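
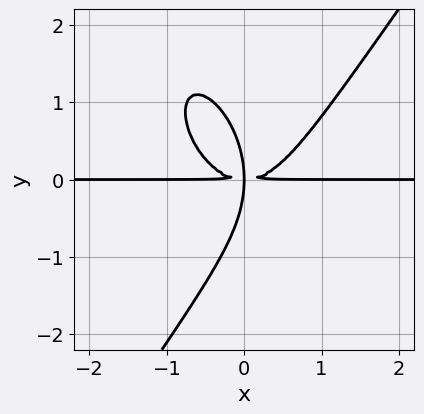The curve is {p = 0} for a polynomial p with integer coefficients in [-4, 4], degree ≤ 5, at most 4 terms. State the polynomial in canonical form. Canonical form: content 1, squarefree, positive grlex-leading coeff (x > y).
(a) deg p = 4. A generic line meets the curve in up to 4 points.
(b) Checking where it meets the axes: every point of the x-axis in the box is on the curve.
(c) Fitting integer coefficients to these (and the overall shape) gives p.

3*x^3*y - y^4 - 3*x*y^2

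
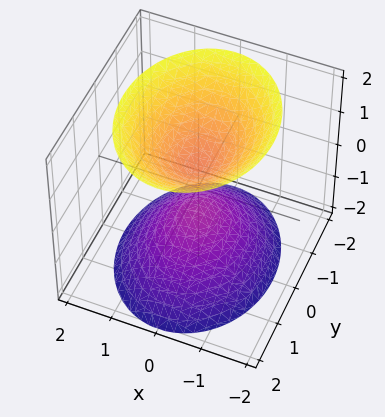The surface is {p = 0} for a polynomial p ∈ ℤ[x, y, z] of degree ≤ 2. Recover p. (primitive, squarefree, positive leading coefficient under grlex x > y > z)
(a) There are 2 components.
(b) Degree: two sheets facing apart; a quadric, so deg p = 2.
(c) Symmetries: the y ↦ −y reflection is a symmetry, so y appears only in even powers; it's symmetric under z → −z, forcing even powers of z; it's symmetric under x → −x, forcing even powers of x.
(d) Against the integer gridlines: it misses every integer gridline on the x-axis; it misses every integer gridline on the y-axis.
(e) Fitting integer coefficients to these (and the overall shape) gives p.

3*x^2 + 2*y^2 - 2*z^2 + 1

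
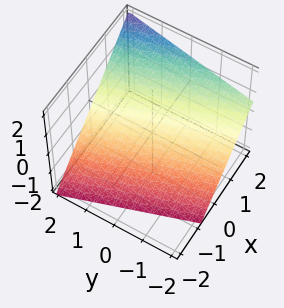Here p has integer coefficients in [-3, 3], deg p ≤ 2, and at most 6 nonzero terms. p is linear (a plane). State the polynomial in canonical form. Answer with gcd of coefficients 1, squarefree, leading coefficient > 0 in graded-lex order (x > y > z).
(a) The degree is 1 — the surface is flat (a plane).
(b) Reading off the gridlines: it meets the y-axis at y = 2 (among the integer gridlines).
(c) Putting this together gives p.

3*x + y - 3*z - 2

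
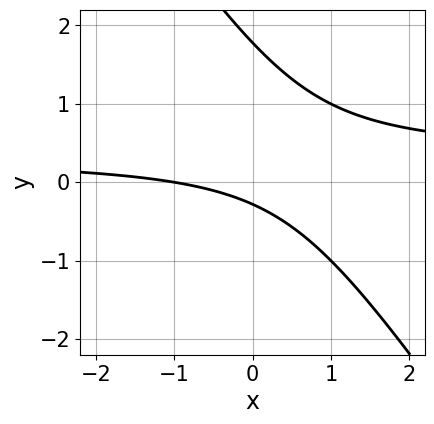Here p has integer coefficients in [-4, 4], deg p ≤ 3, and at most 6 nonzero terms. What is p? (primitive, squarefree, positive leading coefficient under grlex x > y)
First, deg p = 2. No degree-1 curve has this shape.
Next, from the axis intercepts and sections: it meets the x-axis at x = -1 (among the integer gridlines).
Finally, putting this together gives p.

3*x*y + 2*y^2 - x - 3*y - 1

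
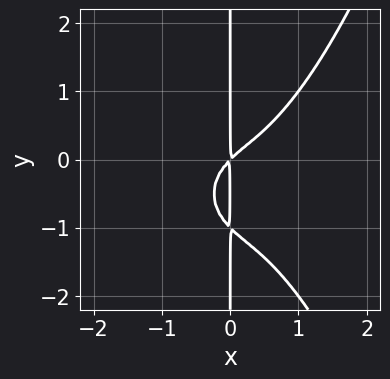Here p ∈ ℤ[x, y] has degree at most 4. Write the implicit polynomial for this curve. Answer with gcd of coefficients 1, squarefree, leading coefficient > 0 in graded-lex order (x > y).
x^4 - x*y^2 + x^2 - x*y

1. deg p = 4. A generic line meets the curve in up to 4 points.
2. From the visible intercepts: every point of the y-axis in the box is on the curve.
3. Together with the visible shape, these determine p as stated.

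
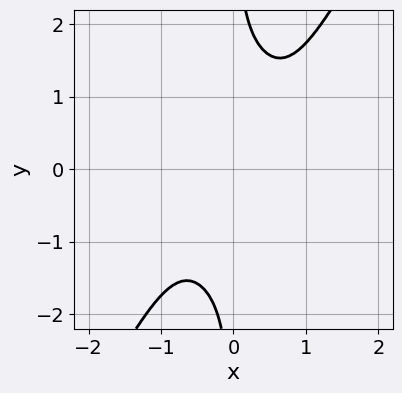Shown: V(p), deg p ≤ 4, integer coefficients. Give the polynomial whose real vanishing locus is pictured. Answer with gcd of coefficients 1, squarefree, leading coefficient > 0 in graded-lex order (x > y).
2*x^4 + x^2*y^2 - x*y^3 - x*y + 2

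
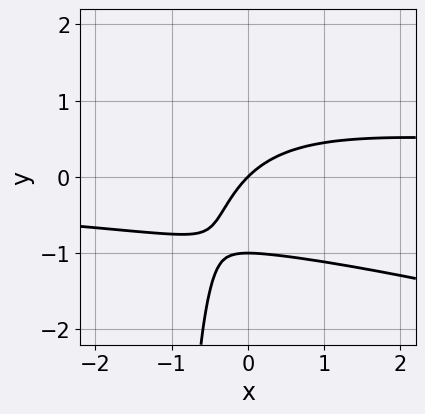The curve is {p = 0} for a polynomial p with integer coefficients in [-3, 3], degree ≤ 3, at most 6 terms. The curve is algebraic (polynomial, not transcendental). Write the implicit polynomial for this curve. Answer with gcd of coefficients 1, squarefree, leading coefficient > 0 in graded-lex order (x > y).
x^2*y + 3*x*y^2 + 3*y^2 - 3*x + 3*y

First, deg p = 3. No degree-2 curve has this shape.
Then, from the visible intercepts: it meets the x-axis at x = 0 (among the integer gridlines); among the integer gridlines, it crosses the y-axis at y ∈ {-1, 0}.
Finally, together with the visible shape, these determine p as stated.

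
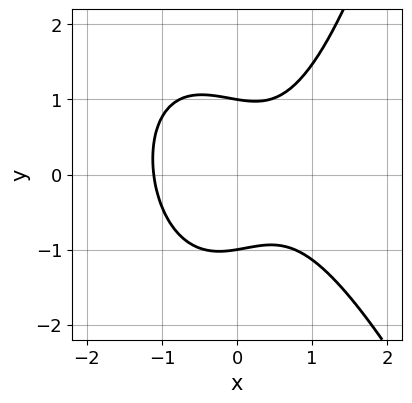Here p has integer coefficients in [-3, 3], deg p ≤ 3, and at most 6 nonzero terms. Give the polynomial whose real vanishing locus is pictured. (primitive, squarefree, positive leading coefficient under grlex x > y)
1. The degree is 3 — a generic line meets the curve in up to 3 points.
2. From the visible intercepts: the y-axis gridline crossings are at y ∈ {-1, 1}.
3. Putting this together gives p.

3*x^3 + x^2*y - 3*y^2 - x + 3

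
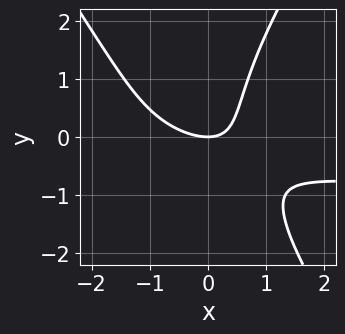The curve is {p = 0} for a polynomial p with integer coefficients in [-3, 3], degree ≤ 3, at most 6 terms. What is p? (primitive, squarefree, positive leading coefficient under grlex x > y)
2*x^2*y - y^3 + 2*x^2 + 3*x*y - 3*y

(a) The degree is 3 — a generic line meets the curve in up to 3 points.
(b) Reading off the gridlines: one y-axis crossing is at y = 0; it meets the x-axis at x = 0 (among the integer gridlines).
(c) Matching integer coefficients to the picture gives p.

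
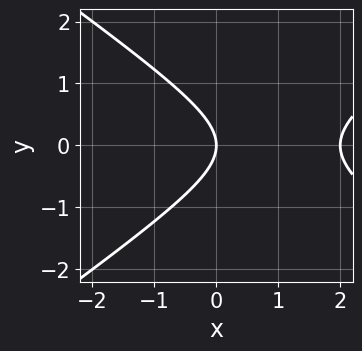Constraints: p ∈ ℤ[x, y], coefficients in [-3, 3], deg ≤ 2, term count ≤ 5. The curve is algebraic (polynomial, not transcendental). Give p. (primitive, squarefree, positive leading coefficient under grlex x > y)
x^2 - 2*y^2 - 2*x

The degree is 2 — a generic line meets the curve in up to 2 points.
Symmetries: mirror symmetry y ↦ −y ⇒ only even powers of y.
Reading off the gridlines: the x-axis gridline crossings are at x ∈ {0, 2}; it meets the y-axis at y = 0 (among the integer gridlines).
Putting this together gives p.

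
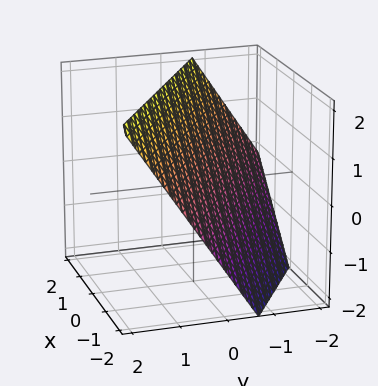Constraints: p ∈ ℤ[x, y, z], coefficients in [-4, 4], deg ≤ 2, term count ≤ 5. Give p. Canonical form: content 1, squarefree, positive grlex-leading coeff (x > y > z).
2*x + 3*y - 2*z + 2

(a) Degree: the surface is flat (a plane), so deg p = 1.
(b) Against the integer gridlines: it meets the x-axis at x = -1 (among the integer gridlines); it meets the z-axis at z = 1 (among the integer gridlines).
(c) Putting this together gives p.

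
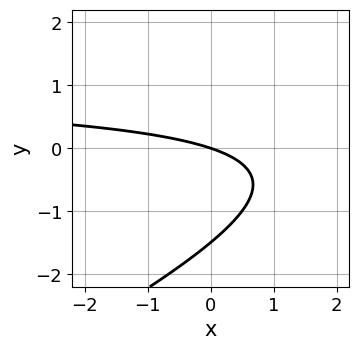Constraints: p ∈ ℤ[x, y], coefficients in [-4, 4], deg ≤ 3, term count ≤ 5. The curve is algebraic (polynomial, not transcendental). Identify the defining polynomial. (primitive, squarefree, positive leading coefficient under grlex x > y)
x*y - 2*y^2 - x - 3*y

(a) deg p = 2. No degree-1 curve has this shape.
(b) Against the integer gridlines: it meets the y-axis at y = 0 (among the integer gridlines); it crosses the x-axis at the gridline x = 0.
(c) Assembling these constraints gives the stated polynomial.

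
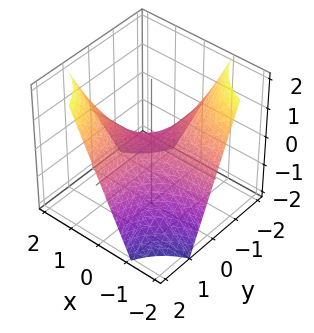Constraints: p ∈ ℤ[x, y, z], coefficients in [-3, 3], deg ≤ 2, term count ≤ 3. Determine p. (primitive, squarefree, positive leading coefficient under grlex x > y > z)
x*y - z

1. deg p = 2. A saddle surface; a quadric.
2. Checking where it meets the axes: it crosses the z-axis at the gridline z = 0; every point of the y-axis in the box is on the surface; every point of the x-axis in the box is on the surface.
3. Fitting integer coefficients to these (and the overall shape) gives p.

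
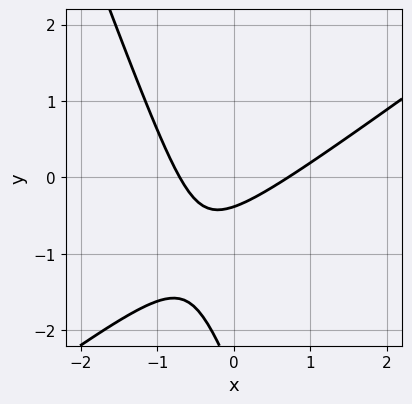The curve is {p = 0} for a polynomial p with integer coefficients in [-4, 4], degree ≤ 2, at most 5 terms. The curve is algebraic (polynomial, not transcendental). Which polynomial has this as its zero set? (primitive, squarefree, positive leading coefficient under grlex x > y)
2*x^2 - 2*x*y - y^2 - 3*y - 1

(a) deg p = 2.
(b) Solving for integer coefficients yields p as stated.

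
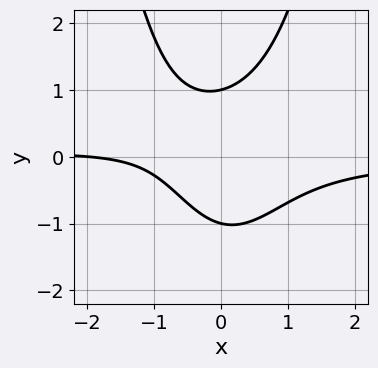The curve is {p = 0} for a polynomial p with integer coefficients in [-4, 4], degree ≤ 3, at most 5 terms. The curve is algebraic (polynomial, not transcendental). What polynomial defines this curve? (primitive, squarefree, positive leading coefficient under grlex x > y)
First, the degree is 3 — a generic line meets the curve in up to 3 points.
Then, observable constraints: the y-axis gridline crossings are at y ∈ {-1, 1}; one x-axis crossing is at x = -2.
Finally, the integer polynomial consistent with all of this is the stated p.

3*x^2*y - 2*y^2 + x + 2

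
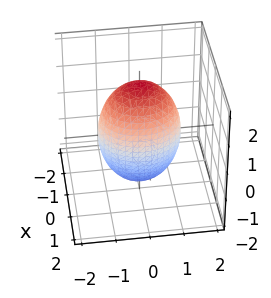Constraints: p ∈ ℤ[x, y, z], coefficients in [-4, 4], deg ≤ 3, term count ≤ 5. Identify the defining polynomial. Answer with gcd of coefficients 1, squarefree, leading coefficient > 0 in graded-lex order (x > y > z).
3*x^2 + 2*y^2 + z^2 - 3

Degree: a closed, bounded, convex surface; a quadric, so deg p = 2.
Symmetries: the x ↦ −x reflection is a symmetry, so x appears only in even powers; mirror symmetry y ↦ −y ⇒ only even powers of y; the z ↦ −z reflection is a symmetry, so z appears only in even powers.
Against the integer gridlines: the x-axis gridline crossings are at x ∈ {-1, 1}.
The integer polynomial consistent with all of this is the stated p.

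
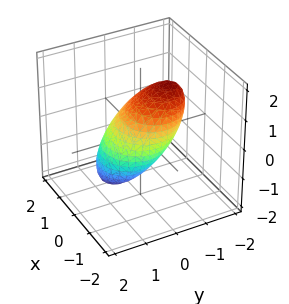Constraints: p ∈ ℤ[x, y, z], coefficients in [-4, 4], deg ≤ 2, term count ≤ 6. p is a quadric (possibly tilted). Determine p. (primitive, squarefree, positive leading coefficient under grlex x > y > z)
3*x^2 + x*z + 3*y^2 + 3*y*z + 2*z^2 - 3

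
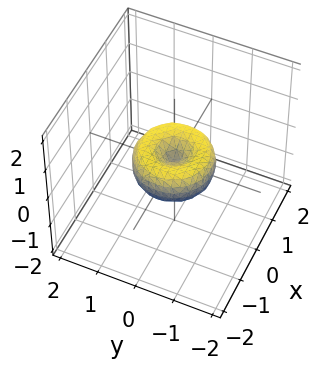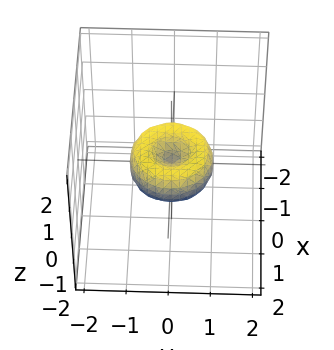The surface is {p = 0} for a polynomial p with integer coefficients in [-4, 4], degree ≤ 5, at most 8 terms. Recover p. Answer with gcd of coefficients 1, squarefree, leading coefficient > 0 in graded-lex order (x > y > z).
x^4 + 2*x^2*y^2 + y^4 - x^2 - y^2 + z^2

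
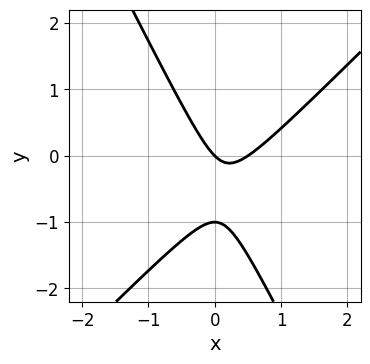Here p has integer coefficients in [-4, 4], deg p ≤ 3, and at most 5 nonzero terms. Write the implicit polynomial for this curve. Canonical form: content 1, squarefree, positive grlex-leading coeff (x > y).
2*x^2 - x*y - y^2 - x - y

Degree: the shape is more complex than any degree-1 curve, so deg p = 2.
Against the integer gridlines: among the integer gridlines, it crosses the y-axis at y ∈ {-1, 0}; one x-axis crossing is at x = 0.
Matching integer coefficients to the picture gives p.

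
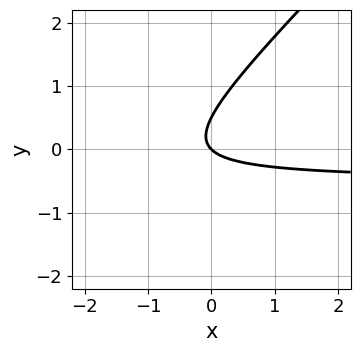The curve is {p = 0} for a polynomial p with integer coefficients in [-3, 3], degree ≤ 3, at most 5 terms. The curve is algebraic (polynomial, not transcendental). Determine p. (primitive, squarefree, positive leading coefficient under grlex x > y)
First, deg p = 2.
Next, from the visible intercepts: it crosses the y-axis at the gridline y = 0; it meets the x-axis at x = 0 (among the integer gridlines).
Finally, putting this together gives p.

2*x*y - 2*y^2 + x + y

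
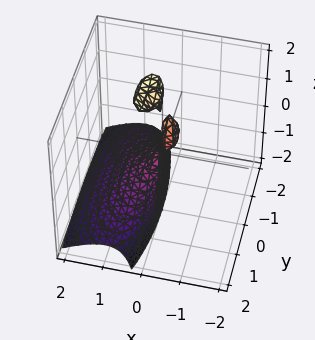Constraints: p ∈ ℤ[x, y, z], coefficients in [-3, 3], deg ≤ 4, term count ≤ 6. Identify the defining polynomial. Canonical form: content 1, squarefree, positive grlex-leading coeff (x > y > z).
There are 3 components.
Degree: a generic line meets the surface in up to 3 points, so deg p = 3.
Reading off the gridlines: the visible z-axis segment lies entirely on the surface.
Putting this together gives p.

x^3 - 2*x*z^2 + 3*x^2 + 3*x*z + y^2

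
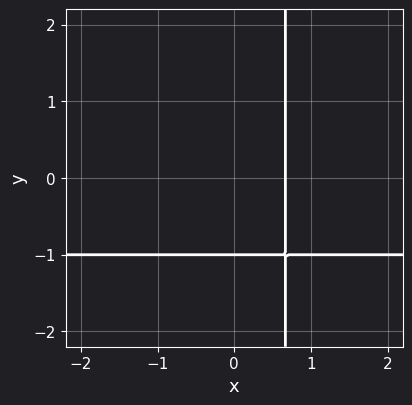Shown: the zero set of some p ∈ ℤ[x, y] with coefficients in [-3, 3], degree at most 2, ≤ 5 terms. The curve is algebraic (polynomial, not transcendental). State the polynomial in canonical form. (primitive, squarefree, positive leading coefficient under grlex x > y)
3*x*y + 3*x - 2*y - 2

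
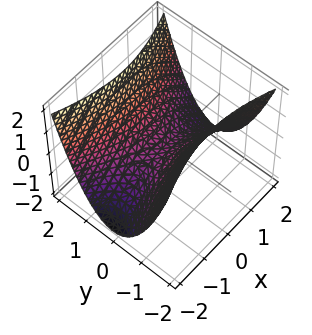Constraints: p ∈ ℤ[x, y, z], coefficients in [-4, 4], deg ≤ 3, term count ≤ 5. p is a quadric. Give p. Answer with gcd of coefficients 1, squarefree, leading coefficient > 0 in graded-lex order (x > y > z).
x^2 - 3*y^2 + 3*z

First, the degree is 2 — a hyperbolic paraboloid; a quadric.
Next, symmetries: mirror symmetry x ↦ −x ⇒ only even powers of x; mirror symmetry y ↦ −y ⇒ only even powers of y.
Then, against the integer gridlines: it crosses the x-axis at the gridline x = 0; it crosses the y-axis at the gridline y = 0; it crosses the z-axis at the gridline z = 0.
Finally, assembling these constraints gives the stated polynomial.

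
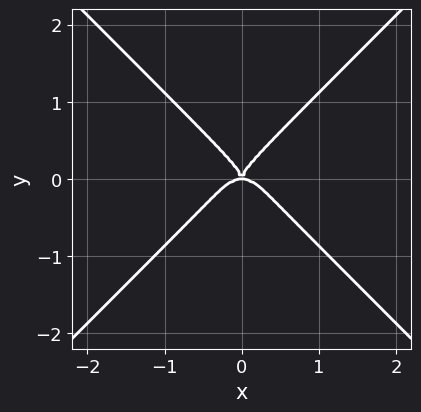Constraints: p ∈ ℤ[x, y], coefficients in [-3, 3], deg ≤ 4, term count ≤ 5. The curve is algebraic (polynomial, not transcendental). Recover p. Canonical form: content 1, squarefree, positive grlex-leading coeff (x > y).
2*x^4 - 2*y^4 + x^2*y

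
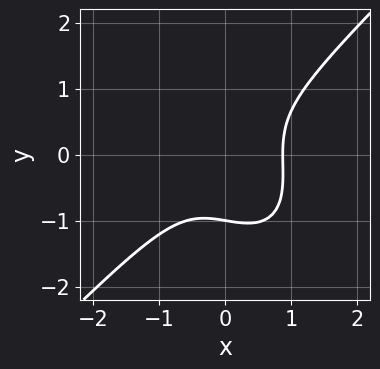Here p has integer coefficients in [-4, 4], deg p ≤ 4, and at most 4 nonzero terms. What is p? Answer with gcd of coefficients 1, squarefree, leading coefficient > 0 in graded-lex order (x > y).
1. deg p = 3.
2. Checking where it meets the axes: it crosses the y-axis at the gridline y = -1.
3. Assembling these constraints gives the stated polynomial.

3*x^3 - x*y^2 - 2*y^3 - 2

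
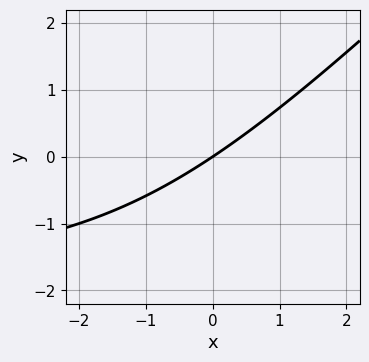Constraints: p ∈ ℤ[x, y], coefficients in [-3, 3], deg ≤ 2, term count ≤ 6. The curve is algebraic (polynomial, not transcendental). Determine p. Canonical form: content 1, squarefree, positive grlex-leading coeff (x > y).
(a) Degree: no degree-1 curve has this shape, so deg p = 2.
(b) Checking where it meets the axes: it meets the y-axis at y = 0 (among the integer gridlines); it meets the x-axis at x = 0 (among the integer gridlines).
(c) Fitting integer coefficients to these (and the overall shape) gives p.

x*y - y^2 + 2*x - 3*y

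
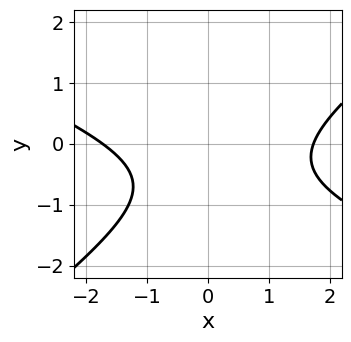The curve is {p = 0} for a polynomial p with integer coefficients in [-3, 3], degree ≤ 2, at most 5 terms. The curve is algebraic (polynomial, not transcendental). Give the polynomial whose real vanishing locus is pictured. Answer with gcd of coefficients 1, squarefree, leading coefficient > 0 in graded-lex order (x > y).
x^2 + x*y - 3*y^2 - 3*y - 3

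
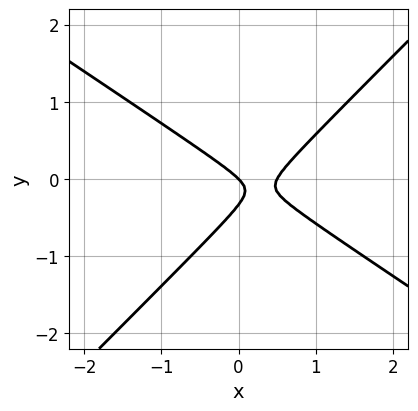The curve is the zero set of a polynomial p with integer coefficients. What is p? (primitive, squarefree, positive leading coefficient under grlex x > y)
2*x^2 + x*y - 3*y^2 - x - y

1. The degree is 2 — a generic line meets the curve in up to 2 points.
2. From the visible intercepts: it meets the x-axis at x = 0 (among the integer gridlines); it meets the y-axis at y = 0 (among the integer gridlines).
3. Assembling these constraints gives the stated polynomial.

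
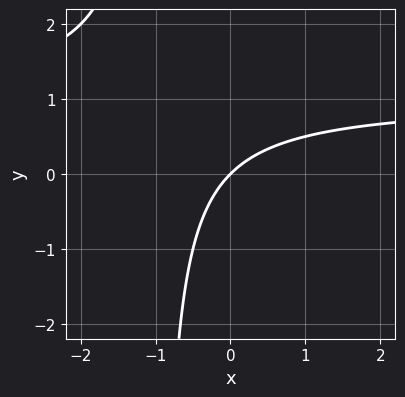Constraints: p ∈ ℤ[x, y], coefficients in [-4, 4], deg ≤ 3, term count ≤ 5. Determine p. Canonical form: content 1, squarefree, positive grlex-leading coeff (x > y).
x*y - x + y

Degree: the shape is more complex than any degree-1 curve, so deg p = 2.
Observable constraints: it crosses the y-axis at the gridline y = 0; it crosses the x-axis at the gridline x = 0.
Fitting integer coefficients to these (and the overall shape) gives p.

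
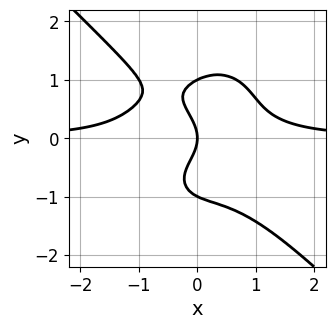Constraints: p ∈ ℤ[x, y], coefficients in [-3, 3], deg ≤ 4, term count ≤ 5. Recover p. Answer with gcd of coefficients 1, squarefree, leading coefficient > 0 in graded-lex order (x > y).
3*x^3*y + x^2*y^2 + 2*y^4 - 2*y^2 - 2*x

deg p = 4.
Reading off the gridlines: it crosses the x-axis at the gridline x = 0; among the integer gridlines, it crosses the y-axis at y ∈ {-1, 0, 1}.
Fitting integer coefficients to these (and the overall shape) gives p.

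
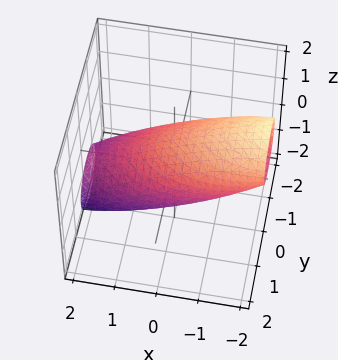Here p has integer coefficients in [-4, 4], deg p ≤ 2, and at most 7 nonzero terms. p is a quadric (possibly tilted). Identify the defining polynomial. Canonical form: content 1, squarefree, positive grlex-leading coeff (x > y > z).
(a) The degree is 2 — a generic line meets the surface in up to 2 points.
(b) Checking where it meets the axes: the z-axis gridline crossings are at z ∈ {-1, 1}; the y-axis gridline crossings are at y ∈ {-1, 1}.
(c) Fitting integer coefficients to these (and the overall shape) gives p.

x^2 + 3*x*z + 3*y^2 + 3*z^2 - 3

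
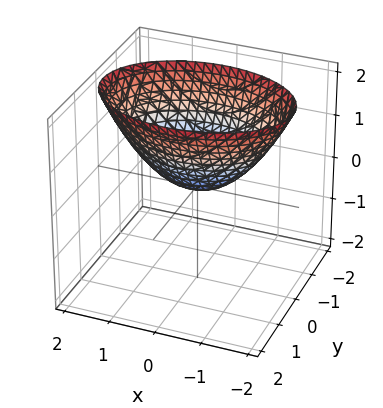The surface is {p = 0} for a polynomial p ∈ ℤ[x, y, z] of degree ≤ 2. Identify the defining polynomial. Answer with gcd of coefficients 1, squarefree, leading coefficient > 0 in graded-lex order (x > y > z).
x^2 + 2*y^2 - 2*z

(a) Degree: a single bowl opening along one axis; a quadric, so deg p = 2.
(b) Symmetries: mirror symmetry x ↦ −x ⇒ only even powers of x; the y ↦ −y reflection is a symmetry, so y appears only in even powers.
(c) Reading off the gridlines: it meets the x-axis at x = 0 (among the integer gridlines); it meets the z-axis at z = 0 (among the integer gridlines); it meets the y-axis at y = 0 (among the integer gridlines).
(d) Matching integer coefficients to the picture gives p.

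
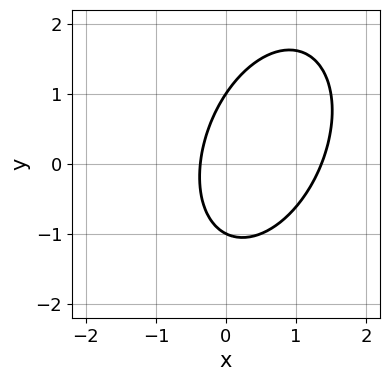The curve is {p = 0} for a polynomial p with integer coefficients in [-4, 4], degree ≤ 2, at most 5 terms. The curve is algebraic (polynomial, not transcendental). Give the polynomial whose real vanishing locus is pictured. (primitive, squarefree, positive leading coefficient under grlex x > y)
1. Degree: no degree-1 curve has this shape, so deg p = 2.
2. From the axis intercepts and sections: among the integer gridlines, it crosses the y-axis at y ∈ {-1, 1}.
3. The integer polynomial consistent with all of this is the stated p.

2*x^2 - x*y + y^2 - 2*x - 1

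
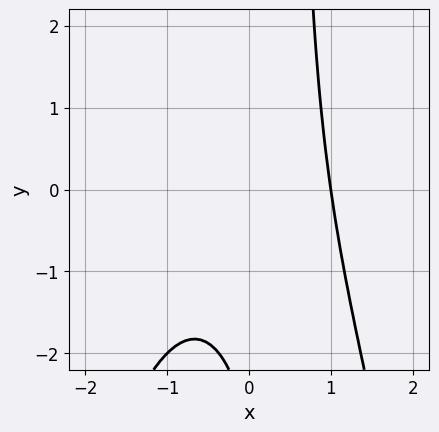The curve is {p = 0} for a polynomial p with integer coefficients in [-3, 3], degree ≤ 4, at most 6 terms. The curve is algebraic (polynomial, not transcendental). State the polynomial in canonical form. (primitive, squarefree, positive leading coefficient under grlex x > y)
2*x^3 + 2*x*y + x - y - 3

The degree is 3 — a generic line meets the curve in up to 3 points.
Reading off the gridlines: no y-intercept at any integer in the box; it crosses the x-axis at the gridline x = 1.
Together with the visible shape, these determine p as stated.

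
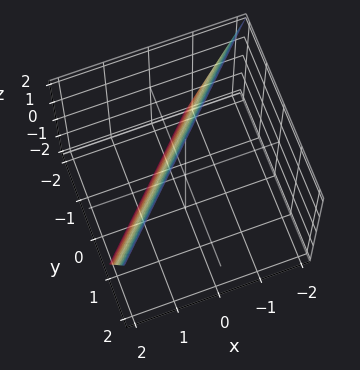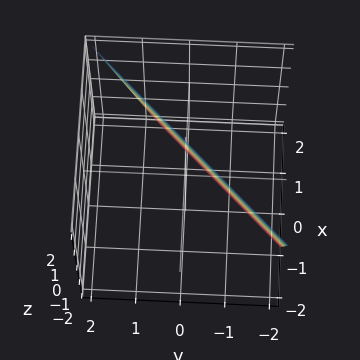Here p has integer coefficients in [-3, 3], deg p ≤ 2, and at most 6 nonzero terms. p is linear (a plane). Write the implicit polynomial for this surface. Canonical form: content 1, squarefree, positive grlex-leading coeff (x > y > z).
3*x - 3*y + z - 2

1. Degree: the surface is flat (a plane), so deg p = 1.
2. Against the integer gridlines: it crosses the z-axis at the gridline z = 2.
3. Assembling these constraints gives the stated polynomial.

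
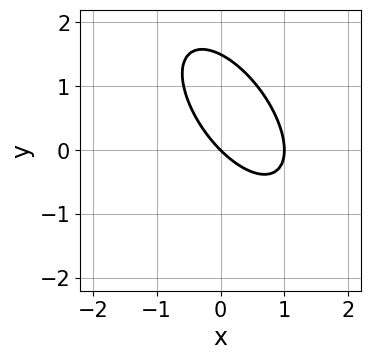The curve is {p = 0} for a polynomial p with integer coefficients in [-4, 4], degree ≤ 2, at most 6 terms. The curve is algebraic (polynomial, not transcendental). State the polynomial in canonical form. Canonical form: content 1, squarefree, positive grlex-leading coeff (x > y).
3*x^2 + 3*x*y + 2*y^2 - 3*x - 3*y

1. deg p = 2. No degree-1 curve has this shape.
2. From the axis intercepts and sections: it meets the y-axis at y = 0 (among the integer gridlines); the x-axis gridline crossings are at x ∈ {0, 1}.
3. Putting this together gives p.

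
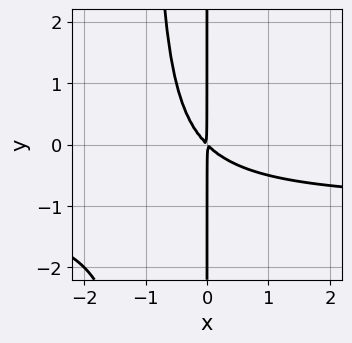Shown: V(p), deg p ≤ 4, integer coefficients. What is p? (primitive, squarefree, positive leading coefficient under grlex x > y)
x^2*y + x^2 + x*y

First, degree: no degree-2 curve has this shape, so deg p = 3.
Next, observable constraints: the visible y-axis segment lies entirely on the curve.
Finally, matching integer coefficients to the picture gives p.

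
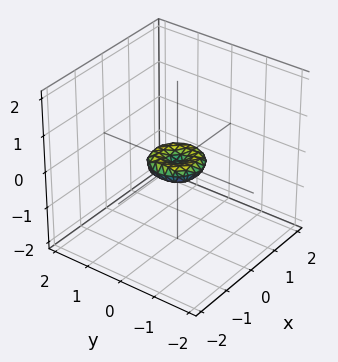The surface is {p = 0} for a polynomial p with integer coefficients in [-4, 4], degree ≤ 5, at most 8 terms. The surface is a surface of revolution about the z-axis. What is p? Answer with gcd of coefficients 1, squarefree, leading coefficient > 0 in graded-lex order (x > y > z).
(a) deg p = 4. A generic line meets the surface in up to 4 points.
(b) By symmetry, the surface is invariant under rotation about z: p = q(x² + y², z).
(c) Against the integer gridlines: it meets the y-axis at y = 0 (among the integer gridlines); one x-axis crossing is at x = 0.
(d) The integer polynomial consistent with all of this is the stated p.

2*x^4 + 4*x^2*y^2 + 2*y^4 - x^2 - y^2 + 3*z^2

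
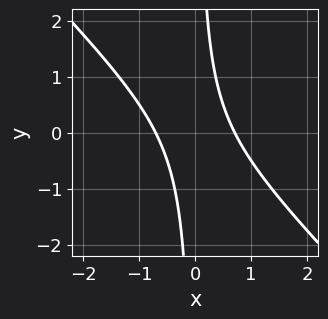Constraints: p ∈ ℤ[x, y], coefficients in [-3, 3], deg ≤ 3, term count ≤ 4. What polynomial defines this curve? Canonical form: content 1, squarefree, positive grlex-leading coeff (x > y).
2*x^2 + 2*x*y - 1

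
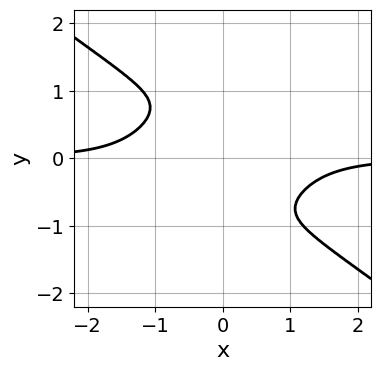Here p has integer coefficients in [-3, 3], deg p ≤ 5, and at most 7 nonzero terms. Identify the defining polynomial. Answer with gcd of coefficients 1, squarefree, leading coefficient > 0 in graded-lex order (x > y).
2*x^3*y - 2*x*y^3 + 2*y^4 - 3*y^2 + 2

(a) The degree is 4 — no degree-3 curve has this shape.
(b) Against the integer gridlines: the curve avoids every integer x-axis point in the box; it misses every integer gridline on the y-axis.
(c) Putting this together gives p.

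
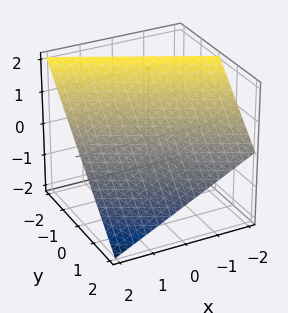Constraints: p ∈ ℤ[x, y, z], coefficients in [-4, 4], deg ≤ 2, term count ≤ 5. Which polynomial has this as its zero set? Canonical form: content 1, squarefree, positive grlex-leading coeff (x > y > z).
x + 2*y + 2*z - 2

(a) The degree is 1 — every cross-section is a straight line — this is a plane.
(b) Observable constraints: it meets the x-axis at x = 2 (among the integer gridlines); it crosses the z-axis at the gridline z = 1.
(c) Solving for integer coefficients yields p as stated. Check: (0, 1, 0) on the y-axis lies on the surface, and p(0, 1, 0) = 0. ✓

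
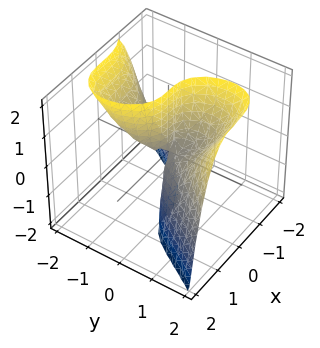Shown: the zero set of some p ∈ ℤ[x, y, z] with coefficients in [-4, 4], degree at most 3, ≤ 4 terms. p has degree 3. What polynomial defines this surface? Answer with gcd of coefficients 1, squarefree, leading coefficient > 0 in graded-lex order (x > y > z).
First, degree: no degree-2 surface has this shape, so deg p = 3.
Then, observable constraints: it crosses the y-axis at the gridline y = 0; it meets the x-axis at x = 0 (among the integer gridlines); every point of the z-axis in the box is on the surface.
Finally, the integer polynomial consistent with all of this is the stated p.

2*x^3 - y^3 + 2*y*z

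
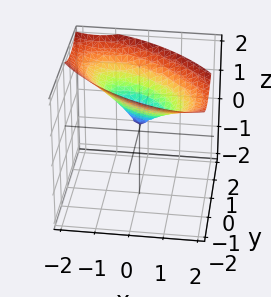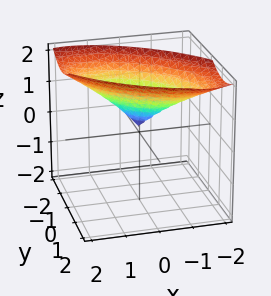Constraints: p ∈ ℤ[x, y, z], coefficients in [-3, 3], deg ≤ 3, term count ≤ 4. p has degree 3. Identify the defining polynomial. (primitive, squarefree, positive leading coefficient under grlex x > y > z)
First, the degree is 3 — the shape is more complex than any degree-2 surface.
Next, reading off the gridlines: one y-axis crossing is at y = 0; it crosses the z-axis at the gridline z = 0.
Finally, assembling these constraints gives the stated polynomial.

z^3 - 2*x^2 - 3*x*y - 3*y^2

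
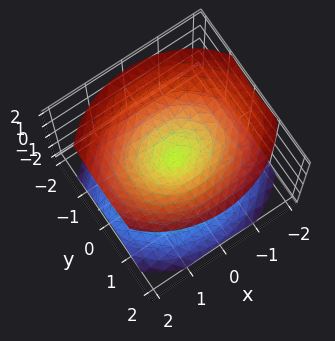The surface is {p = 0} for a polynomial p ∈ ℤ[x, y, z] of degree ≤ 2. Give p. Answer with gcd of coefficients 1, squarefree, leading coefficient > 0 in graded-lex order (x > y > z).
2*x^2 + 3*y^2 - 3*z^2

First, I count 2 distinct pieces.
Next, deg p = 2.
Next, symmetries: the x ↦ −x reflection is a symmetry, so x appears only in even powers; it's symmetric under z → −z, forcing even powers of z; it's symmetric under y → −y, forcing even powers of y.
Then, from the visible intercepts: it crosses the z-axis at the gridline z = 0; one x-axis crossing is at x = 0.
Finally, fitting integer coefficients to these (and the overall shape) gives p.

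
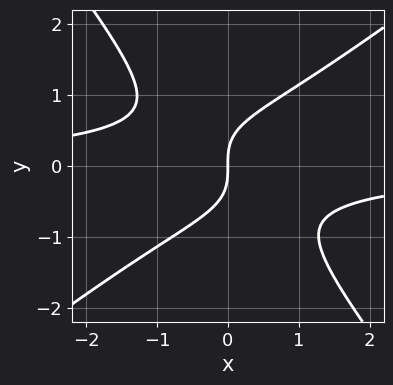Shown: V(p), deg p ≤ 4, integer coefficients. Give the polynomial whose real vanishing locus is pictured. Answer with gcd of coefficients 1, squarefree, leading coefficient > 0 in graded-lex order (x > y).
First, deg p = 3.
Next, against the integer gridlines: it meets the y-axis at y = 0 (among the integer gridlines); it crosses the x-axis at the gridline x = 0.
Finally, fitting integer coefficients to these (and the overall shape) gives p.

2*x^2*y - x*y^2 - 2*y^3 + 2*x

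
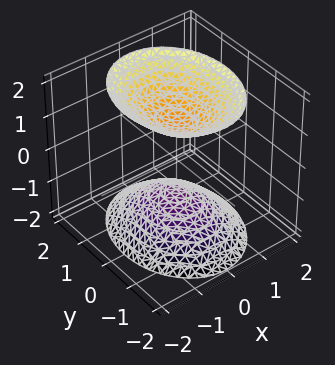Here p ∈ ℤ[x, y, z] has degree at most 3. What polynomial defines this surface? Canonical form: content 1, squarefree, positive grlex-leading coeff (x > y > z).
3*x^2 + 2*y^2 - 2*z^2 + 2

First, the picture has 2 separate pieces. They look like related sheets of one shape, so recover p as a whole.
Next, deg p = 2. Two separate bowl-shaped sheets opening away from each other; a quadric.
Next, symmetries: it's symmetric under z → −z, forcing even powers of z; mirror symmetry y ↦ −y ⇒ only even powers of y; the x ↦ −x reflection is a symmetry, so x appears only in even powers.
Then, reading off the gridlines: no y-intercept at any integer in the box; the surface avoids every integer x-axis point in the box; the z-axis gridline crossings are at z ∈ {-1, 1}.
Finally, fitting integer coefficients to these (and the overall shape) gives p.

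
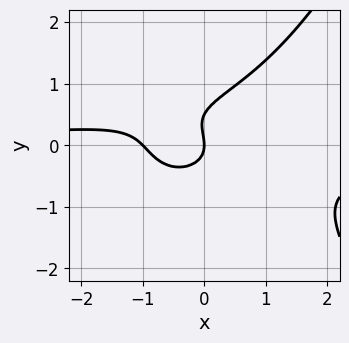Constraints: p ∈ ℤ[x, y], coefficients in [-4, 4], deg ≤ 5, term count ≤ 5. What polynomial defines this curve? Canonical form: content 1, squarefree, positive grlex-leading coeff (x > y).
(a) Degree: the shape is more complex than any degree-3 curve, so deg p = 4.
(b) From the axis intercepts and sections: it meets the y-axis at y = 0 (among the integer gridlines); among the integer gridlines, it crosses the x-axis at x ∈ {-1, 0}.
(c) Putting this together gives p.

x^3*y - 2*y^3 + x^2 + y^2 + x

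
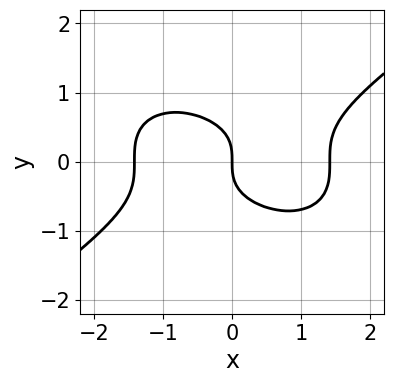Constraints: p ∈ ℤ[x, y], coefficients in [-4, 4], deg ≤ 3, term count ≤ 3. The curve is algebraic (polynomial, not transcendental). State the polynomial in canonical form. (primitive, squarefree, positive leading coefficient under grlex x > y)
First, deg p = 3. The shape is more complex than any degree-2 curve.
Next, reading off the gridlines: it meets the y-axis at y = 0 (among the integer gridlines); it crosses the x-axis at the gridline x = 0.
Finally, these observations pin down the coefficients.

x^3 - 3*y^3 - 2*x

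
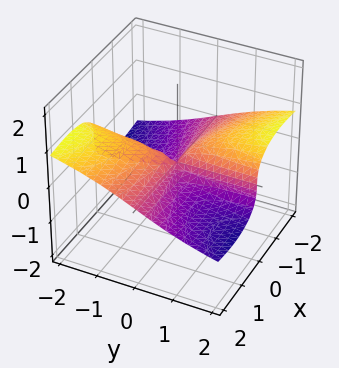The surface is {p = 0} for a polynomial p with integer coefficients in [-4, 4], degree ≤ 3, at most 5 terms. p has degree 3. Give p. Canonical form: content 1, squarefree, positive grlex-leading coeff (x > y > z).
x^2*z + 2*z^3 + x*y

1. Degree: the shape is more complex than any degree-2 surface, so deg p = 3.
2. From the axis intercepts and sections: every point of the y-axis in the box is on the surface; it crosses the z-axis at the gridline z = 0; the visible x-axis segment lies entirely on the surface.
3. Fitting integer coefficients to these (and the overall shape) gives p.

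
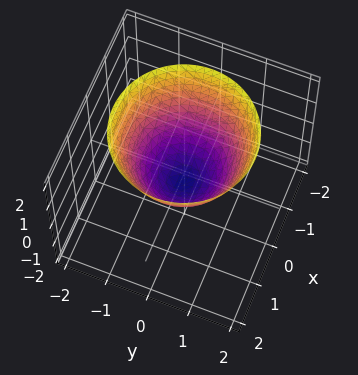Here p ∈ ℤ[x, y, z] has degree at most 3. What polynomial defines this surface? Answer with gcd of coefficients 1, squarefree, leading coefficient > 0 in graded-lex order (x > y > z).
2*x^2 + 2*y^2 - 2*z - 1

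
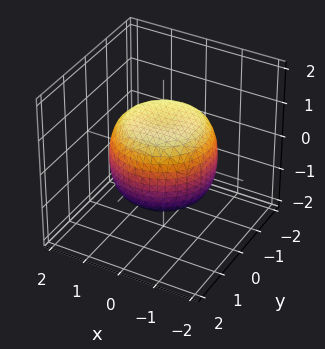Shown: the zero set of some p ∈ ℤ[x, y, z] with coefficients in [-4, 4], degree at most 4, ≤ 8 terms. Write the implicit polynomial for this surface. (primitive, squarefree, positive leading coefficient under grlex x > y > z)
2*x^4 + 4*x^2*y^2 + 2*y^4 - 2*x^2 - 2*y^2 + 3*z^2 - 3

First, deg p = 4. A generic line meets the surface in up to 4 points.
Then, by symmetry, the surface is invariant under rotation about z: p = q(x² + y², z).
Next, reading off the gridlines: among the integer gridlines, it crosses the z-axis at z ∈ {-1, 1}; a circular section at z = -1 has radius exactly 1.
Finally, together with the visible shape, these determine p as stated.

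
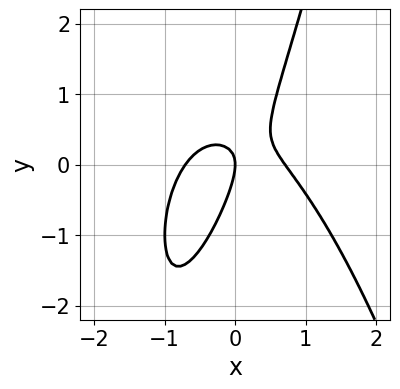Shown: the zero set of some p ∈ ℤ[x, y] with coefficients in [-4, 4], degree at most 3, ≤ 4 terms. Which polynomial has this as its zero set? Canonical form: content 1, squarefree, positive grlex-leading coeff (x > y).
2*x^3 + 2*x*y - y^2 - x

1. The degree is 3 — no degree-2 curve has this shape.
2. Against the integer gridlines: it meets the y-axis at y = 0 (among the integer gridlines); it crosses the x-axis at the gridline x = 0.
3. Solving for integer coefficients yields p as stated.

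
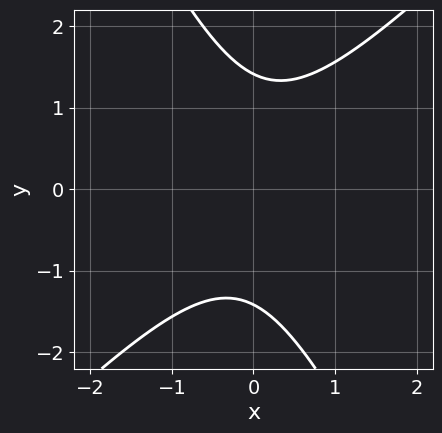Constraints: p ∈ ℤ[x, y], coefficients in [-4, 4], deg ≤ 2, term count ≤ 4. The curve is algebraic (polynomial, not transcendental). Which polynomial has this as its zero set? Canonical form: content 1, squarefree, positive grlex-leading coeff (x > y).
2*x^2 - x*y - y^2 + 2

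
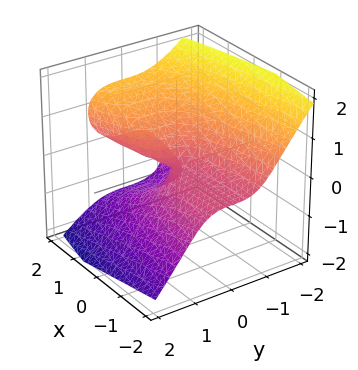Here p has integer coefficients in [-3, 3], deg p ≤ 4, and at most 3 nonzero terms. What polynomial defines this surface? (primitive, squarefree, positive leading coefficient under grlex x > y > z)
deg p = 3. A generic line meets the surface in up to 3 points.
From the visible intercepts: the visible x-axis segment lies entirely on the surface; one z-axis crossing is at z = 0; one y-axis crossing is at y = 0.
Fitting integer coefficients to these (and the overall shape) gives p.

y^3 + z^3 - x*z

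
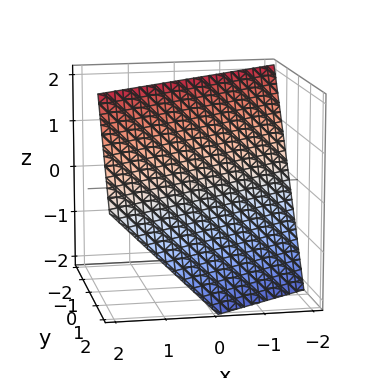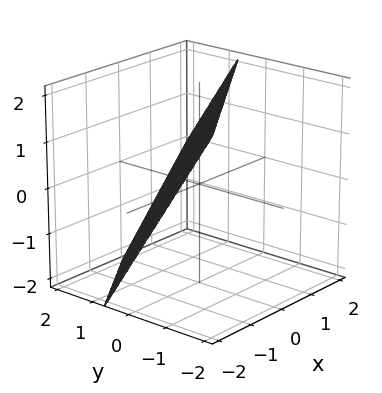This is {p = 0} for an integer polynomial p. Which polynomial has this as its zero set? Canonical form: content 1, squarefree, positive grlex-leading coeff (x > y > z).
2*x - 3*y - 2*z + 2

deg p = 1. The surface is flat (a plane).
Against the integer gridlines: one z-axis crossing is at z = 1; it crosses the x-axis at the gridline x = -1.
These observations pin down the coefficients.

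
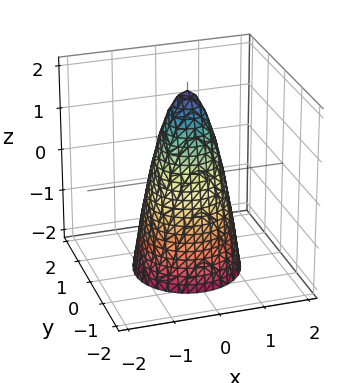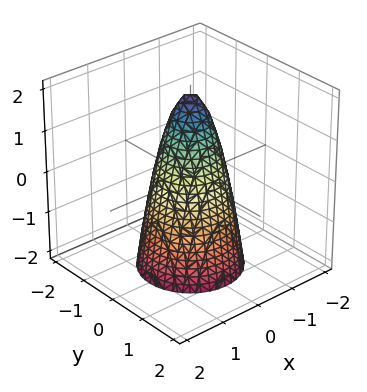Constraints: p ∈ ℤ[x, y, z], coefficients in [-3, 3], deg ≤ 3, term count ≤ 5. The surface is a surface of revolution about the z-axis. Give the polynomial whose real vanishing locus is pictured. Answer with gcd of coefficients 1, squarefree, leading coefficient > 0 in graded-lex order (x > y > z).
3*x^2 + 3*y^2 + z - 2

First, degree: no degree-1 surface has this shape, so deg p = 2.
Then, by symmetry, every cross-section ⟂ z is a circle, so x, y appear only via x² + y².
Then, observable constraints: a circular section at z = -1 has radius exactly 1; one z-axis crossing is at z = 2.
Finally, fitting integer coefficients to these (and the overall shape) gives p.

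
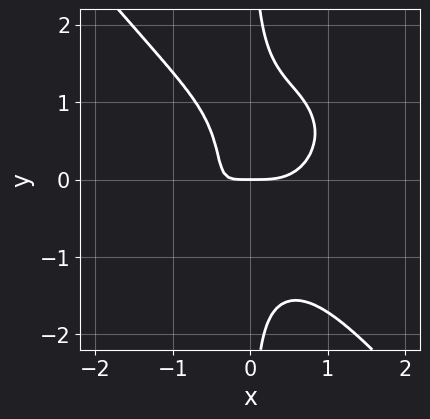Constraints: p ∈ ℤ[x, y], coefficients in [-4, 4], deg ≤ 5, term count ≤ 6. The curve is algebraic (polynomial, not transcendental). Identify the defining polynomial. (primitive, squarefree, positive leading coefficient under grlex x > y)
2*x^4 + x^2*y^2 + 2*x*y^3 - 2*x*y - y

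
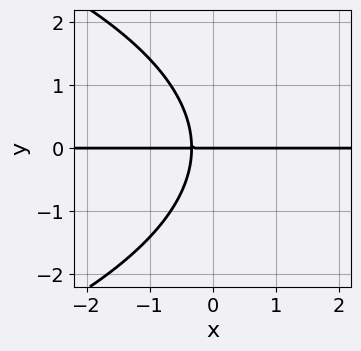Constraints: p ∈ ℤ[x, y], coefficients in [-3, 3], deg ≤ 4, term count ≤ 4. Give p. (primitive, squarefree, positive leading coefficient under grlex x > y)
y^3 + 3*x*y + y

(a) Degree: a generic line meets the curve in up to 3 points, so deg p = 3.
(b) From the axis intercepts and sections: the visible x-axis segment lies entirely on the curve; one y-axis crossing is at y = 0.
(c) These observations pin down the coefficients.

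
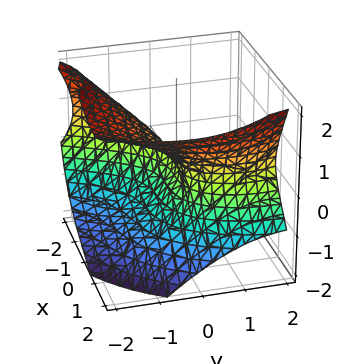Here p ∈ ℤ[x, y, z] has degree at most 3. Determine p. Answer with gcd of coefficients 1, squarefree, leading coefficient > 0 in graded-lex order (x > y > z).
First, deg p = 3. No degree-2 surface has this shape.
Then, from the axis intercepts and sections: one y-axis crossing is at y = 0; it crosses the z-axis at the gridline z = 0; it crosses the x-axis at the gridline x = 0.
Finally, assembling these constraints gives the stated polynomial.

x^3 + x*y*z + y^2 - 3*z^2 - 3*y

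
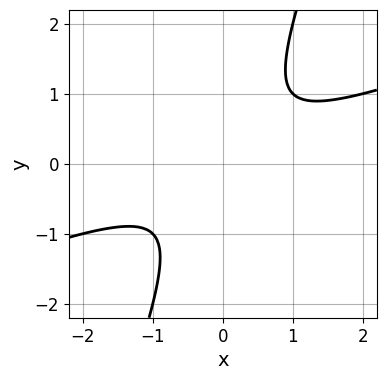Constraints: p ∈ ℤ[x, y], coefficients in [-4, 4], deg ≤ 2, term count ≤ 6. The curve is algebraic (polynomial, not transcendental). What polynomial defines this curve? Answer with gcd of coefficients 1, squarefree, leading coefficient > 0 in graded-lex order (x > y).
x^2 - 3*x*y + y^2 + 1

Degree: a generic line meets the curve in up to 2 points, so deg p = 2.
From the visible intercepts: no y-intercept at any integer in the box; no x-intercept at any integer in the box.
These observations pin down the coefficients.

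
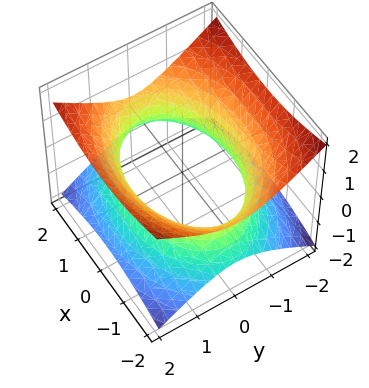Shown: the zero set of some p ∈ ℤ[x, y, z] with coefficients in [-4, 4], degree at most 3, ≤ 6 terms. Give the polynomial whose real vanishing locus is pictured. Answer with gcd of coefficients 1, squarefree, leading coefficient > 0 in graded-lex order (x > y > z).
1. deg p = 2.
2. Symmetries: the x ↦ −x reflection is a symmetry, so x appears only in even powers; mirror symmetry z ↦ −z ⇒ only even powers of z; it's symmetric under y → −y, forcing even powers of y.
3. From the visible intercepts: it misses every integer gridline on the z-axis.
4. The integer polynomial consistent with all of this is the stated p.

x^2 + 2*y^2 - 3*z^2 - 3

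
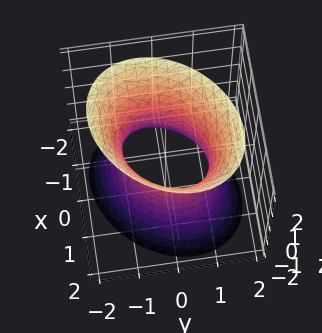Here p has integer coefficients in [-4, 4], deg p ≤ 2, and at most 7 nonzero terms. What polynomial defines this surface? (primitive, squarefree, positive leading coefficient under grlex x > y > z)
2*x^2 - x*y + 2*y^2 - z^2 - 2

1. The degree is 2 — a generic line meets the surface in up to 2 points.
2. Checking where it meets the axes: the surface avoids every integer z-axis point in the box; among the integer gridlines, it crosses the x-axis at x ∈ {-1, 1}; the y-axis gridline crossings are at y ∈ {-1, 1}.
3. Putting this together gives p.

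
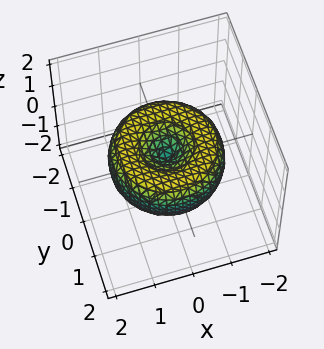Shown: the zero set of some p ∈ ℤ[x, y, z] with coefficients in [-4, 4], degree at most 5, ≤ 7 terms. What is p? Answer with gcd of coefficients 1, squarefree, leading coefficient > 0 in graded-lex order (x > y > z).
First, the degree is 4 — a generic line meets the surface in up to 4 points.
Then, symmetries: rotational symmetry about the z-axis ⇒ p depends on x, y only through x² + y².
Next, from the axis intercepts and sections: one y-axis crossing is at y = 0; one x-axis crossing is at x = 0.
Finally, assembling these constraints gives the stated polynomial.

x^4 + 2*x^2*y^2 + y^4 - 2*x^2 - 2*y^2 + 2*z^2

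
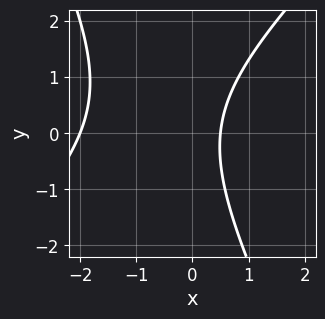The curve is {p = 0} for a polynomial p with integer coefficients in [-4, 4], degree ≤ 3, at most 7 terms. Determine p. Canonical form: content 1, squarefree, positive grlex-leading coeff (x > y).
2*x^2 - x*y - y^2 + 3*x - 2

1. Degree: the shape is more complex than any degree-1 curve, so deg p = 2.
2. Checking where it meets the axes: it crosses the x-axis at the gridline x = -2; no y-intercept at any integer in the box.
3. Putting this together gives p.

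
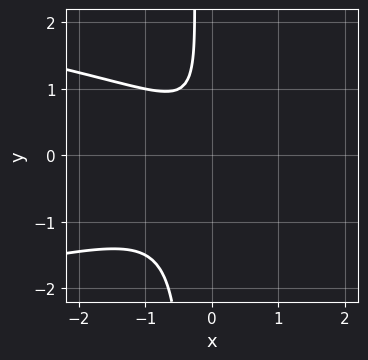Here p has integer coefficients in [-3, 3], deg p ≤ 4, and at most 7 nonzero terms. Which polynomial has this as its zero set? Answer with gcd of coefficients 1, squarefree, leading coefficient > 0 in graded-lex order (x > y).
3*x*y^2 + 2*x^2 + y^2 - y + 1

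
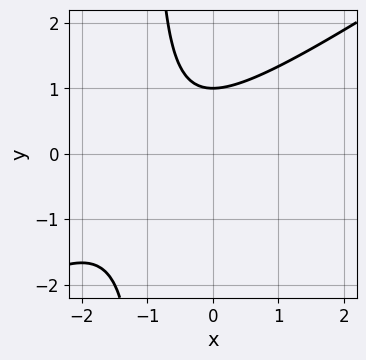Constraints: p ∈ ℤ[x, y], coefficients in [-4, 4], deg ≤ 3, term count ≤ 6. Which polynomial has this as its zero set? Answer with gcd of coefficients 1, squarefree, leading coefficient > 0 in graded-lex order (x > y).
2*x^2 - 3*x*y + 3*x - 3*y + 3

(a) Degree: no degree-1 curve has this shape, so deg p = 2.
(b) From the axis intercepts and sections: the curve avoids every integer x-axis point in the box; it crosses the y-axis at the gridline y = 1.
(c) Putting this together gives p.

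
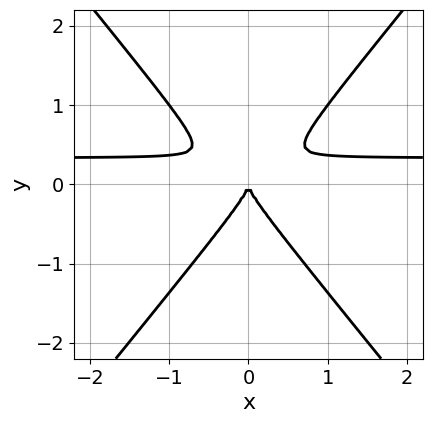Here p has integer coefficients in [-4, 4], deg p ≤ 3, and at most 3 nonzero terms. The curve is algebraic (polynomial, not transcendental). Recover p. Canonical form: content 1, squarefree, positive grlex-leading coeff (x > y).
Degree: no degree-2 curve has this shape, so deg p = 3.
Symmetries: it's symmetric under x → −x, forcing even powers of x.
Reading off the gridlines: it crosses the x-axis at the gridline x = 0; it meets the y-axis at y = 0 (among the integer gridlines).
Together with the visible shape, these determine p as stated.

3*x^2*y - 2*y^3 - x^2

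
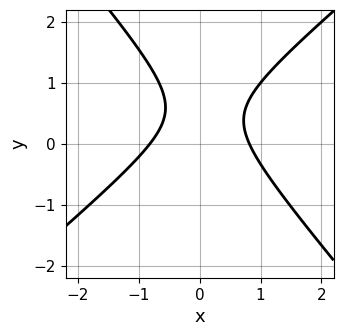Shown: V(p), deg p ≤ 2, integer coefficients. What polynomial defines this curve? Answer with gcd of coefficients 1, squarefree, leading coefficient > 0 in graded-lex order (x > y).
1. Degree: the shape is more complex than any degree-1 curve, so deg p = 2.
2. Checking where it meets the axes: the curve avoids every integer y-axis point in the box.
3. Fitting integer coefficients to these (and the overall shape) gives p.

3*x^2 - x*y - 3*y^2 + 3*y - 2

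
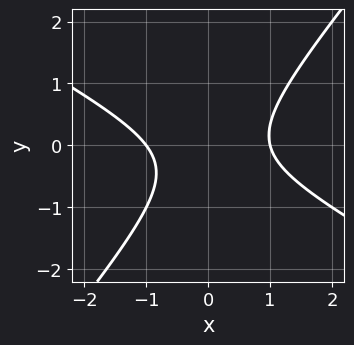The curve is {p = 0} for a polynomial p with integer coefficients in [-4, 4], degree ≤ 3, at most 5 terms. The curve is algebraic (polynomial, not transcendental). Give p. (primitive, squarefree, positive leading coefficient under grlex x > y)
First, deg p = 2. No degree-1 curve has this shape.
Then, reading off the gridlines: among the integer gridlines, it crosses the x-axis at x ∈ {-1, 1}; no y-intercept at any integer in the box.
Finally, solving for integer coefficients yields p as stated.

2*x^2 + 2*x*y - 3*y^2 - y - 2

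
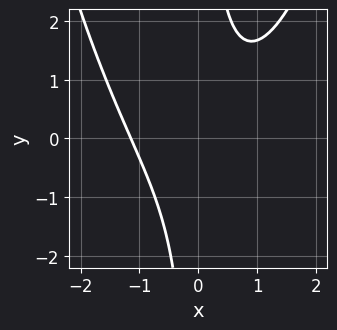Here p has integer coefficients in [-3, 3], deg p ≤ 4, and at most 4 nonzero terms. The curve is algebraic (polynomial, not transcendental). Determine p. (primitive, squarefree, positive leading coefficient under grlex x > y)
1. Degree: a generic line meets the curve in up to 3 points, so deg p = 3.
2. Against the integer gridlines: no y-intercept at any integer in the box.
3. The integer polynomial consistent with all of this is the stated p.

2*x^3 - 3*x*y + 3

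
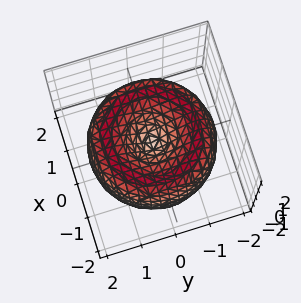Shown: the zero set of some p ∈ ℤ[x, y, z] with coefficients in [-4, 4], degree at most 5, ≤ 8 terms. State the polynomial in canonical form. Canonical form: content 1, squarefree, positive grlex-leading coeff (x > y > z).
x^4 + 2*x^2*y^2 + y^4 - 3*x^2 - 3*y^2 + 2*z^2

First, deg p = 4.
Then, symmetries: the z-axis is an axis of rotation, so x and y enter only as x² + y².
Then, checking where it meets the axes: a circular section at z = -1 has radius exactly 1; it meets the y-axis at y = 0 (among the integer gridlines); one z-axis crossing is at z = 0; one x-axis crossing is at x = 0.
Finally, matching integer coefficients to the picture gives p.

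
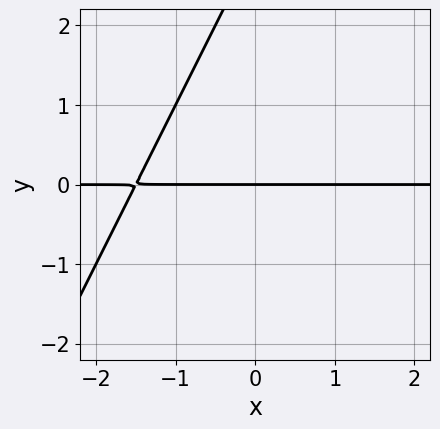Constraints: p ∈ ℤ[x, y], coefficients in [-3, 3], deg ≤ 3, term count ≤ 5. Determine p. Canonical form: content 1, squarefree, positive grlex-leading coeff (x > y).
First, the degree is 2 — a generic line meets the curve in up to 2 points.
Next, checking where it meets the axes: every point of the x-axis in the box is on the curve; it meets the y-axis at y = 0 (among the integer gridlines).
Finally, solving for integer coefficients yields p as stated.

2*x*y - y^2 + 3*y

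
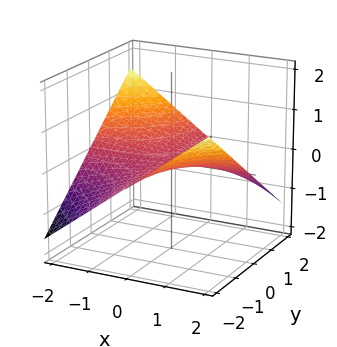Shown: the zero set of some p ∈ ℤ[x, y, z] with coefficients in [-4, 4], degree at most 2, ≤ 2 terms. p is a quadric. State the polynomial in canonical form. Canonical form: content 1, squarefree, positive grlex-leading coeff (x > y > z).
x*y + 3*z

(a) Degree: a saddle surface; a quadric, so deg p = 2.
(b) Observable constraints: the visible x-axis segment lies entirely on the surface; the visible y-axis segment lies entirely on the surface.
(c) Assembling these constraints gives the stated polynomial.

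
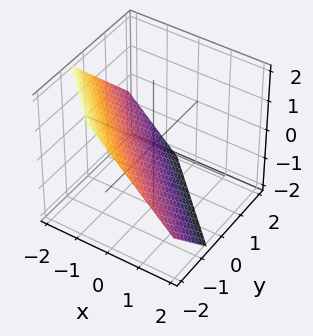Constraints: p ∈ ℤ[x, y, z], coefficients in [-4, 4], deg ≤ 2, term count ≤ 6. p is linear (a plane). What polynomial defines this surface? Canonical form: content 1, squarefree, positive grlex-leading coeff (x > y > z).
1. The degree is 1 — every cross-section is a straight line — this is a plane.
2. Solving for integer coefficients yields p as stated.

3*x + 3*y + 3*z + 2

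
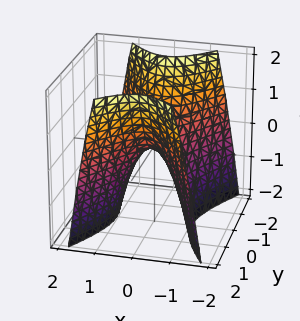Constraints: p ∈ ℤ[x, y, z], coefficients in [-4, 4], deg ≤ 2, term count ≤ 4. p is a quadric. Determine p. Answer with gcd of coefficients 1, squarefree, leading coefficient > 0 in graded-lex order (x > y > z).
2*x^2 - y^2 + z

(a) The degree is 2 — a saddle surface; a quadric.
(b) Symmetries: the x ↦ −x reflection is a symmetry, so x appears only in even powers; the y ↦ −y reflection is a symmetry, so y appears only in even powers.
(c) Against the integer gridlines: one x-axis crossing is at x = 0; one z-axis crossing is at z = 0; one y-axis crossing is at y = 0.
(d) These observations pin down the coefficients.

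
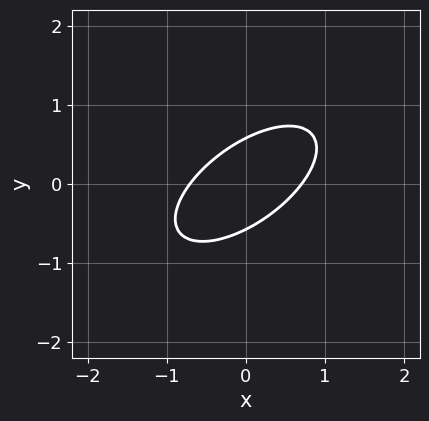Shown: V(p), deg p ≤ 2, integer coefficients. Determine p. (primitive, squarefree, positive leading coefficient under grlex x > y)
2*x^2 - 3*x*y + 3*y^2 - 1

The degree is 2 — a generic line meets the curve in up to 2 points.
Solving for integer coefficients yields p as stated.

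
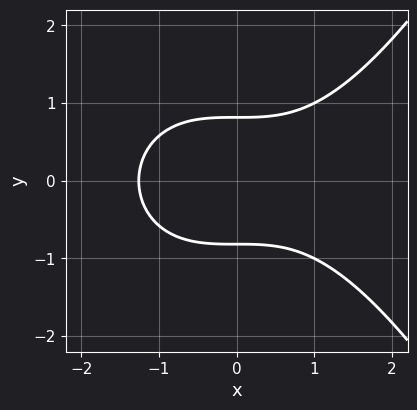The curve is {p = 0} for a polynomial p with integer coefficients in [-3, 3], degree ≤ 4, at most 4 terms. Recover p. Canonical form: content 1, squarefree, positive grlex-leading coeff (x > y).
First, deg p = 3. No degree-2 curve has this shape.
Next, symmetries: it's symmetric under y → −y, forcing even powers of y.
Finally, these observations pin down the coefficients.

x^3 - 3*y^2 + 2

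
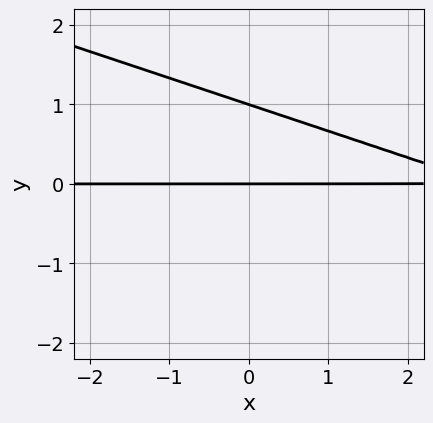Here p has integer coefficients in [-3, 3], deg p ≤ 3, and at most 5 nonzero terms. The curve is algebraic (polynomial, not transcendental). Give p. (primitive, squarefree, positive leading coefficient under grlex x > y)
x*y + 3*y^2 - 3*y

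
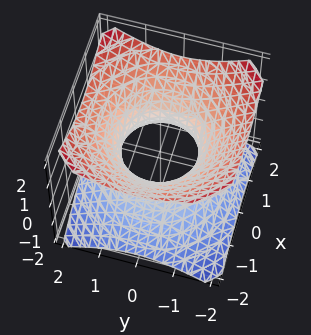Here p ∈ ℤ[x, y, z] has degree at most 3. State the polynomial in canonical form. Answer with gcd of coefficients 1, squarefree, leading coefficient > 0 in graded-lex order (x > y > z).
2*x^2 + 2*y^2 - 3*z^2 - 2

(a) deg p = 2. One connected sheet with a waist; a quadric.
(b) Symmetries: mirror symmetry z ↦ −z ⇒ only even powers of z; the z-axis is an axis of rotation, so x and y enter only as x² + y².
(c) Against the integer gridlines: no z-intercept at any integer in the box; a circular section at z = 0 has radius exactly 1.
(d) Putting this together gives p. Check: (0, -1, 0) on the y-axis lies on the surface, and p(0, -1, 0) = 0. ✓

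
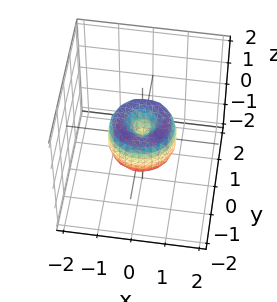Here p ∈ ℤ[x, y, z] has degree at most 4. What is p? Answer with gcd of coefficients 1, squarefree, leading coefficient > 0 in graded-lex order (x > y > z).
2*x^4 + 4*x^2*y^2 + 2*y^4 - 2*x^2 - 2*y^2 + z^2

Degree: no degree-3 surface has this shape, so deg p = 4.
Symmetries: rotational symmetry about the z-axis ⇒ p depends on x, y only through x² + y².
Reading off the gridlines: it crosses the z-axis at the gridline z = 0; among the integer gridlines, it crosses the x-axis at x ∈ {-1, 0, 1}; among the integer gridlines, it crosses the y-axis at y ∈ {-1, 0, 1}.
Solving for integer coefficients yields p as stated.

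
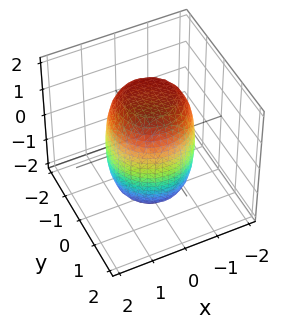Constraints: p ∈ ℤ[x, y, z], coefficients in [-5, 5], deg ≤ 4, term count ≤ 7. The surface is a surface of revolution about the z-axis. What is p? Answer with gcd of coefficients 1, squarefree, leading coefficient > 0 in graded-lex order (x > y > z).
2*x^4 + 4*x^2*y^2 + 2*y^4 - x^2 - y^2 + z^2 - 3

First, degree: the shape is more complex than any degree-3 surface, so deg p = 4.
Next, by symmetry, the z-axis is an axis of rotation, so x and y enter only as x² + y².
Then, checking where it meets the axes: a circular section at z = -1 has radius between 1 and 2.
Finally, together with the visible shape, these determine p as stated.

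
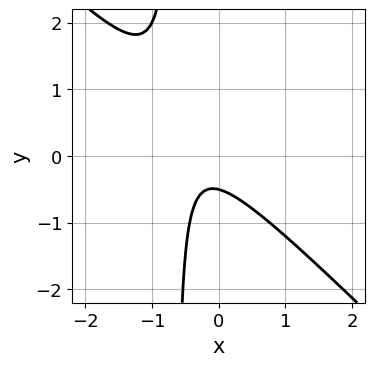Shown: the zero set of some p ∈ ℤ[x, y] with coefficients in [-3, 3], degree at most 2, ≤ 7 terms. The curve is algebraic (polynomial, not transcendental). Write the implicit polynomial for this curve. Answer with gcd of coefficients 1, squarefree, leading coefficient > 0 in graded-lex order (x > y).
First, degree: the shape is more complex than any degree-1 curve, so deg p = 2.
Then, reading off the gridlines: no x-intercept at any integer in the box.
Finally, matching integer coefficients to the picture gives p.

3*x^2 + 3*x*y + 2*x + 2*y + 1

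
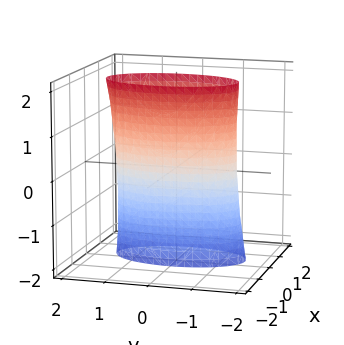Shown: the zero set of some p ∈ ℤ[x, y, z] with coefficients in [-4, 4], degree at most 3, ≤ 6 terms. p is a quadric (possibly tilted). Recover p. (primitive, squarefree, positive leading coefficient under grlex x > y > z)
deg p = 2. A generic line meets the surface in up to 2 points.
Observable constraints: it misses every integer gridline on the z-axis.
Assembling these constraints gives the stated polynomial.

3*x^2 + x*z + y^2 - 2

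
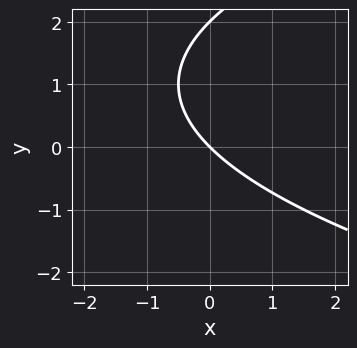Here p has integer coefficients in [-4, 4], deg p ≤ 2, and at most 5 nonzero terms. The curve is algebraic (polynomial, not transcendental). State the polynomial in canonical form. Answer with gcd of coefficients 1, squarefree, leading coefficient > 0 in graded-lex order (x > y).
y^2 - 2*x - 2*y

Degree: no degree-1 curve has this shape, so deg p = 2.
From the visible intercepts: one x-axis crossing is at x = 0; the y-axis gridline crossings are at y ∈ {0, 2}.
The integer polynomial consistent with all of this is the stated p.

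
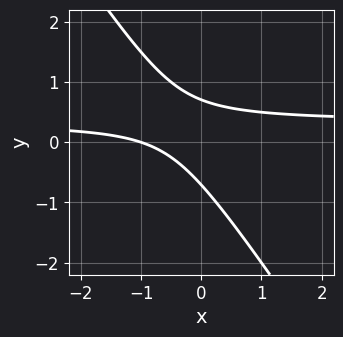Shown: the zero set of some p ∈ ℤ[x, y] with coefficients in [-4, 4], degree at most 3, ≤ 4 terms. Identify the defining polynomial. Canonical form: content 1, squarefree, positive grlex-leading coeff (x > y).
3*x*y + 2*y^2 - x - 1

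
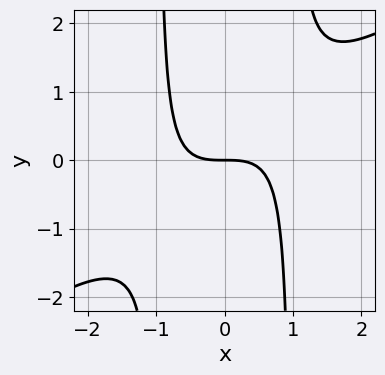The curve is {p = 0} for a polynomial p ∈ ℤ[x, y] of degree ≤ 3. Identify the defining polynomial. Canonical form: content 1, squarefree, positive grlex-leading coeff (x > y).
deg p = 3. A generic line meets the curve in up to 3 points.
Observable constraints: one x-axis crossing is at x = 0; it meets the y-axis at y = 0 (among the integer gridlines).
Assembling these constraints gives the stated polynomial.

2*x^3 - 3*x^2*y + 3*y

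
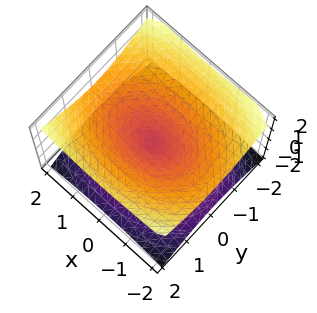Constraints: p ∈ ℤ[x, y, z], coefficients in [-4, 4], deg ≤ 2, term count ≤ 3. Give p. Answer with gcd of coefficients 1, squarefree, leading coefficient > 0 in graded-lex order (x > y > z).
deg p = 2. Two nappes meeting at a single point; a quadric.
Symmetries: the y ↦ −y reflection is a symmetry, so y appears only in even powers; it's symmetric under x → −x, forcing even powers of x; the z ↦ −z reflection is a symmetry, so z appears only in even powers.
Reading off the gridlines: it crosses the z-axis at the gridline z = 0; it meets the y-axis at y = 0 (among the integer gridlines); one x-axis crossing is at x = 0.
Together with the visible shape, these determine p as stated.

x^2 + 2*y^2 - 3*z^2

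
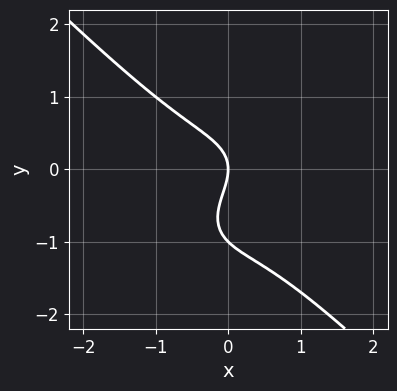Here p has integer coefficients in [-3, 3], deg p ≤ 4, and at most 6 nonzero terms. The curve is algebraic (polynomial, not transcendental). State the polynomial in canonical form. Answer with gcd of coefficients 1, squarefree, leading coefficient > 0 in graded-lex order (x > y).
(a) deg p = 3.
(b) Observable constraints: it meets the x-axis at x = 0 (among the integer gridlines); among the integer gridlines, it crosses the y-axis at y ∈ {-1, 0}.
(c) Matching integer coefficients to the picture gives p.

x^3 + y^3 + y^2 + x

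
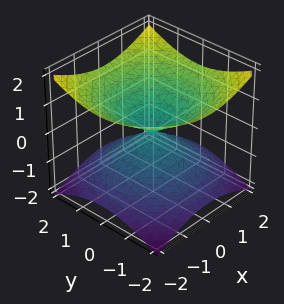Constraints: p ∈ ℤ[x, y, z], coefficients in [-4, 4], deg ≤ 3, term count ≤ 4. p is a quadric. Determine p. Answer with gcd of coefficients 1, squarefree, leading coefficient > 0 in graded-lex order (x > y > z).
x^2 + y^2 - 2*z^2

deg p = 2. A double cone through the origin; a quadric.
Symmetries: the z ↦ −z reflection is a symmetry, so z appears only in even powers; every cross-section ⟂ z is a circle, so x, y appear only via x² + y².
Against the integer gridlines: it crosses the x-axis at the gridline x = 0; one z-axis crossing is at z = 0.
Solving for integer coefficients yields p as stated.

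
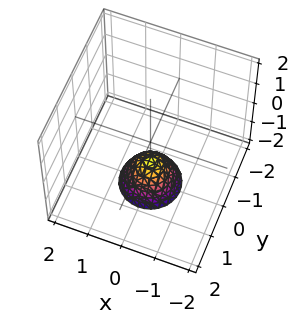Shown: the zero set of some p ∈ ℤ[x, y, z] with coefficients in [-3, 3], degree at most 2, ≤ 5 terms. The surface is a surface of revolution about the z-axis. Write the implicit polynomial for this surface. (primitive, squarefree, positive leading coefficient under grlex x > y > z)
3*x^2 + 3*y^2 + 2*z + 2

First, the degree is 2 — no degree-1 surface has this shape.
Next, by symmetry, every cross-section ⟂ z is a circle, so x, y appear only via x² + y².
Then, reading off the gridlines: it misses every integer gridline on the y-axis; one z-axis crossing is at z = -1; the surface avoids every integer x-axis point in the box.
Finally, putting this together gives p.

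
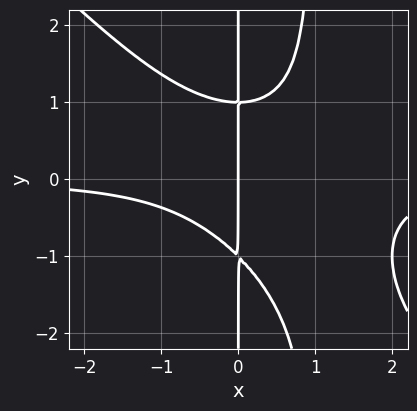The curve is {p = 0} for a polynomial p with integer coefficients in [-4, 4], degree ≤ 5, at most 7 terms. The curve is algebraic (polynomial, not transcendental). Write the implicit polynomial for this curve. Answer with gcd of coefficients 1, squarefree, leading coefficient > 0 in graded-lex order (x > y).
x^3*y + x^2*y^2 - x^2*y - x*y^2 + x

1. Degree: a generic line meets the curve in up to 4 points, so deg p = 4.
2. Observable constraints: the visible y-axis segment lies entirely on the curve; one x-axis crossing is at x = 0.
3. These observations pin down the coefficients.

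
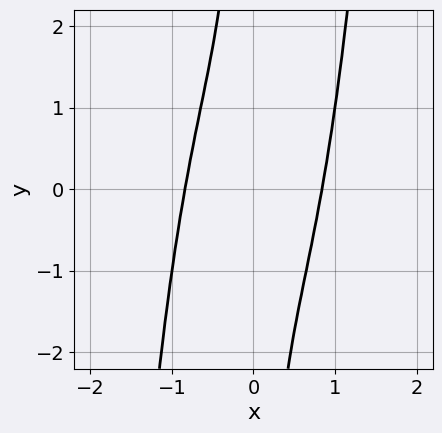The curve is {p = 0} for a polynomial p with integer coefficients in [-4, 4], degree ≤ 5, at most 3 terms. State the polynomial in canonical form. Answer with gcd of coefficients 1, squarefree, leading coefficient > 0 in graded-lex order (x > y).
2*x^4 - x*y - 1

The degree is 4 — no degree-3 curve has this shape.
Against the integer gridlines: it misses every integer gridline on the y-axis.
Assembling these constraints gives the stated polynomial.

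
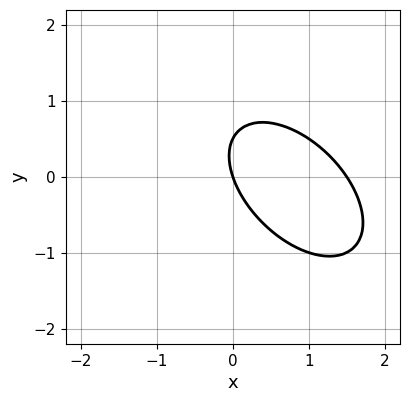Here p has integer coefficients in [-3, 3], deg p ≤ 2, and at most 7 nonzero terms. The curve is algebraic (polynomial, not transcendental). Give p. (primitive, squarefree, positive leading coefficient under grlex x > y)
(a) deg p = 2.
(b) Reading off the gridlines: one x-axis crossing is at x = 0; it meets the y-axis at y = 0 (among the integer gridlines).
(c) These observations pin down the coefficients.

2*x^2 + 2*x*y + 2*y^2 - 3*x - y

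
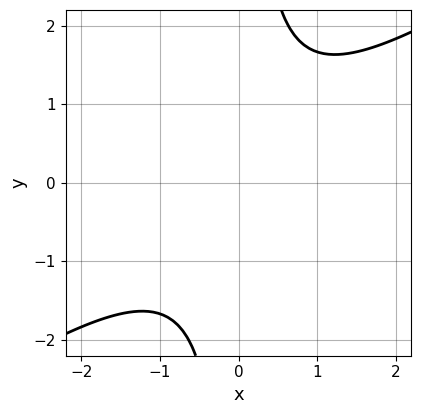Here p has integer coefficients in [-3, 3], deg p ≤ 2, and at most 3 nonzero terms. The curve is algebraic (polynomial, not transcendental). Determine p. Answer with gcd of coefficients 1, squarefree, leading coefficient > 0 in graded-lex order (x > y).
2*x^2 - 3*x*y + 3

First, the degree is 2 — a generic line meets the curve in up to 2 points.
Then, observable constraints: the curve avoids every integer x-axis point in the box; the curve avoids every integer y-axis point in the box.
Finally, the integer polynomial consistent with all of this is the stated p.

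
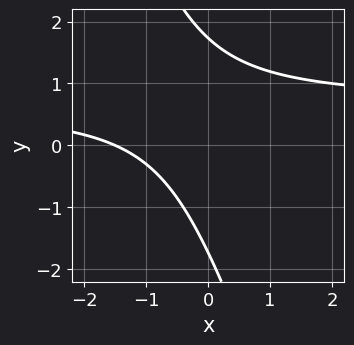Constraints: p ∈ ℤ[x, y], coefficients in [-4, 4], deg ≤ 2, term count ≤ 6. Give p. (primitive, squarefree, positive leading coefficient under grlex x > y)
Degree: the shape is more complex than any degree-1 curve, so deg p = 2.
Solving for integer coefficients yields p as stated.

3*x*y + y^2 - 2*x - 3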